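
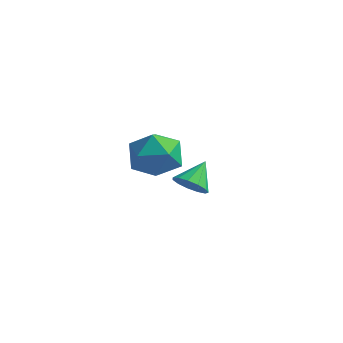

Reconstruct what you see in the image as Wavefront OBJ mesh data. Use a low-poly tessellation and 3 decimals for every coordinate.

v 0.025 1.512 -1.343
v 0.704 1.689 -1.578
v 0.035 2.508 -0.557
v 0.437 1.89 -1.828
v 0.039 1.97 -1.924
v -0.363 1.905 -1.836
v -0.642 1.715 -1.592
v -0.71 1.46 -1.269
v -0.544 1.222 -0.969
v -0.198 1.076 -0.788
v 0.219 1.068 -0.784
v 0.574 1.201 -0.957
v 0.755 1.433 -1.253
v 1.778 -1.78 3.245
v 2.136 -2.182 2.329
v 0.324 -2.678 3.071
v 0.682 -3.08 2.155
v 1.134 -3.364 3.073
v 2.033 -2.809 3.181
v 0.427 -2.051 2.219
v 1.326 -1.496 2.327
v 1.301 -2.35 1.696
v 1.738 -3.161 2.223
v 0.722 -1.699 3.177
v 1.159 -2.51 3.704
f 2 1 4
f 2 4 3
f 4 1 5
f 4 5 3
f 5 1 6
f 5 6 3
f 6 1 7
f 6 7 3
f 7 1 8
f 7 8 3
f 8 1 9
f 8 9 3
f 9 1 10
f 9 10 3
f 10 1 11
f 10 11 3
f 11 1 12
f 11 12 3
f 12 1 13
f 12 13 3
f 13 1 2
f 13 2 3
f 14 25 19
f 14 19 15
f 14 15 21
f 14 21 24
f 14 24 25
f 15 19 23
f 19 25 18
f 25 24 16
f 24 21 20
f 21 15 22
f 17 23 18
f 17 18 16
f 17 16 20
f 17 20 22
f 17 22 23
f 18 23 19
f 16 18 25
f 20 16 24
f 22 20 21
f 23 22 15



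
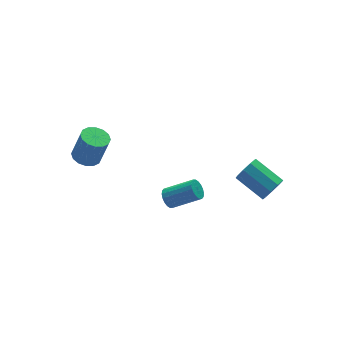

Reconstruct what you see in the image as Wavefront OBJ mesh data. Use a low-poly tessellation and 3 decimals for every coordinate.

v -1.7 -0.804 -1.109
v -1.297 -0.643 -1.493
v -0.117 -1.454 -0.595
v -0.52 -1.616 -0.211
v -1.294 -0.449 -1.322
v -0.114 -1.261 -0.424
v -1.371 -0.326 -1.109
v -0.191 -1.138 -0.211
v -1.514 -0.298 -0.895
v -0.334 -1.11 0.002
v -1.693 -0.37 -0.724
v -0.514 -1.181 0.173
v -1.874 -0.528 -0.63
v -0.694 -1.339 0.268
v -2.021 -0.74 -0.63
v -0.841 -1.552 0.268
v -2.103 -0.966 -0.725
v -0.923 -1.777 0.173
v -2.106 -1.159 -0.896
v -0.926 -1.971 0.002
v -2.029 -1.282 -1.109
v -0.849 -2.094 -0.211
v -1.886 -1.31 -1.322
v -0.706 -2.122 -0.425
v -1.706 -1.239 -1.493
v -0.527 -2.05 -0.596
v -1.526 -1.081 -1.588
v -0.346 -1.892 -0.69
v -1.379 -0.868 -1.588
v -0.199 -1.68 -0.69
v -3.794 3.761 -0.707
v -3.142 4.171 -0.833
v -2.695 3.949 0.761
v -3.346 3.539 0.887
v -3.417 4.444 -0.718
v -2.97 4.222 0.876
v -3.793 4.533 -0.6
v -3.345 4.312 0.994
v -4.168 4.416 -0.51
v -3.721 4.194 1.083
v -4.444 4.123 -0.474
v -3.996 3.902 1.12
v -4.545 3.733 -0.5
v -4.098 3.512 1.094
v -4.445 3.351 -0.581
v -3.998 3.129 1.013
v -4.17 3.078 -0.696
v -3.723 2.856 0.898
v -3.795 2.988 -0.814
v -3.347 2.767 0.78
v -3.419 3.106 -0.903
v -2.972 2.884 0.69
v -3.144 3.398 -0.94
v -2.696 3.177 0.654
v -3.042 3.788 -0.914
v -2.595 3.567 0.68
v 2.737 -3.32 -0.42
v 3.21 -3.396 0.157
v 2.577 -1.896 0.876
v 2.103 -1.82 0.3
v 3.432 -3.124 -0.217
v 2.798 -1.624 0.502
v 3.328 -2.943 -0.686
v 2.694 -1.443 0.034
v 2.948 -2.938 -1.03
v 2.314 -1.438 -0.311
v 2.469 -3.113 -1.089
v 1.835 -1.613 -0.369
v 2.115 -3.384 -0.834
v 1.482 -1.884 -0.115
v 2.053 -3.625 -0.386
v 1.419 -2.125 0.333
v 2.31 -3.724 0.047
v 1.676 -2.224 0.766
v 2.767 -3.633 0.261
v 2.134 -2.133 0.98
f 2 1 5
f 2 5 3
f 3 5 6
f 3 6 4
f 5 1 7
f 5 7 6
f 6 7 8
f 6 8 4
f 7 1 9
f 7 9 8
f 8 9 10
f 8 10 4
f 9 1 11
f 9 11 10
f 10 11 12
f 10 12 4
f 11 1 13
f 11 13 12
f 12 13 14
f 12 14 4
f 13 1 15
f 13 15 14
f 14 15 16
f 14 16 4
f 15 1 17
f 15 17 16
f 16 17 18
f 16 18 4
f 17 1 19
f 17 19 18
f 18 19 20
f 18 20 4
f 19 1 21
f 19 21 20
f 20 21 22
f 20 22 4
f 21 1 23
f 21 23 22
f 22 23 24
f 22 24 4
f 23 1 25
f 23 25 24
f 24 25 26
f 24 26 4
f 25 1 27
f 25 27 26
f 26 27 28
f 26 28 4
f 27 1 29
f 27 29 28
f 28 29 30
f 28 30 4
f 29 1 2
f 29 2 30
f 30 2 3
f 30 3 4
f 32 31 35
f 32 35 33
f 33 35 36
f 33 36 34
f 35 31 37
f 35 37 36
f 36 37 38
f 36 38 34
f 37 31 39
f 37 39 38
f 38 39 40
f 38 40 34
f 39 31 41
f 39 41 40
f 40 41 42
f 40 42 34
f 41 31 43
f 41 43 42
f 42 43 44
f 42 44 34
f 43 31 45
f 43 45 44
f 44 45 46
f 44 46 34
f 45 31 47
f 45 47 46
f 46 47 48
f 46 48 34
f 47 31 49
f 47 49 48
f 48 49 50
f 48 50 34
f 49 31 51
f 49 51 50
f 50 51 52
f 50 52 34
f 51 31 53
f 51 53 52
f 52 53 54
f 52 54 34
f 53 31 55
f 53 55 54
f 54 55 56
f 54 56 34
f 55 31 32
f 55 32 56
f 56 32 33
f 56 33 34
f 58 57 61
f 58 61 59
f 59 61 62
f 59 62 60
f 61 57 63
f 61 63 62
f 62 63 64
f 62 64 60
f 63 57 65
f 63 65 64
f 64 65 66
f 64 66 60
f 65 57 67
f 65 67 66
f 66 67 68
f 66 68 60
f 67 57 69
f 67 69 68
f 68 69 70
f 68 70 60
f 69 57 71
f 69 71 70
f 70 71 72
f 70 72 60
f 71 57 73
f 71 73 72
f 72 73 74
f 72 74 60
f 73 57 75
f 73 75 74
f 74 75 76
f 74 76 60
f 75 57 58
f 75 58 76
f 76 58 59
f 76 59 60



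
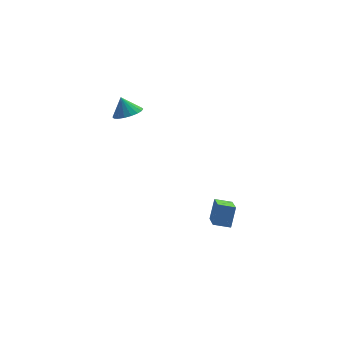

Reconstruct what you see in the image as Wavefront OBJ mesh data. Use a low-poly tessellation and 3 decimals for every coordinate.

v 0.987 -2.286 -3.905
v 1.35 -1.733 -2.844
v 1.206 -0.51 -4.905
v 1.569 0.042 -3.845
v 1.871 -2.502 -4.095
v 2.234 -1.95 -3.035
v 2.09 -0.727 -5.096
v 2.453 -0.174 -4.035
v -2.617 1.49 2.375
v -1.869 1.781 2.482
v -2.903 1.87 3.345
v -2.04 2.056 2.324
v -2.325 2.219 2.176
v -2.668 2.238 2.067
v -3.002 2.109 2.02
v -3.259 1.857 2.043
v -3.389 1.533 2.132
v -3.366 1.2 2.268
v -3.195 0.925 2.426
v -2.909 0.761 2.574
v -2.566 0.743 2.683
v -2.233 0.872 2.73
v -1.976 1.124 2.707
v -1.846 1.448 2.619
f 2 4 1
f 5 2 1
f 1 4 3
f 3 5 1
f 2 8 4
f 6 2 5
f 6 8 2
f 4 8 3
f 7 5 3
f 3 8 7
f 7 6 5
f 8 6 7
f 10 9 12
f 10 12 11
f 12 9 13
f 12 13 11
f 13 9 14
f 13 14 11
f 14 9 15
f 14 15 11
f 15 9 16
f 15 16 11
f 16 9 17
f 16 17 11
f 17 9 18
f 17 18 11
f 18 9 19
f 18 19 11
f 19 9 20
f 19 20 11
f 20 9 21
f 20 21 11
f 21 9 22
f 21 22 11
f 22 9 23
f 22 23 11
f 23 9 24
f 23 24 11
f 24 9 10
f 24 10 11



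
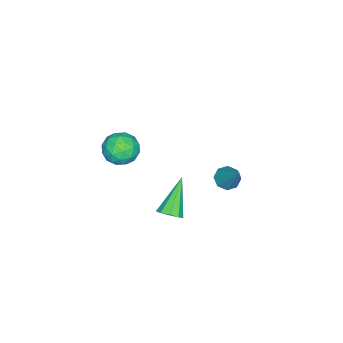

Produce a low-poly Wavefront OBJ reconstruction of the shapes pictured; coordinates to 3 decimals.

v 3.206 -3.428 1.464
v 3.694 -3.454 2.199
v 2.206 -4.226 2.101
v 2.694 -4.252 2.836
v 2.318 -3.494 2.582
v 2.936 -3.001 2.188
v 2.964 -4.679 2.112
v 3.582 -4.186 1.718
v 3.545 -4.227 2.6
v 3.145 -3.494 2.89
v 2.755 -4.186 1.41
v 2.355 -3.453 1.7
v 3.538 -3.371 1.776
v 2.362 -4.309 2.524
v 2.141 -3.864 2.375
v 2.428 -3.879 2.807
v 3.092 -3.105 1.769
v 3.379 -3.12 2.201
v 2.57 -3.143 2.426
v 2.521 -4.56 2.099
v 2.808 -4.575 2.531
v 3.472 -3.801 1.493
v 3.759 -3.816 1.925
v 3.33 -4.537 1.874
v 3.737 -3.84 2.443
v 3.149 -4.309 2.818
v 3.308 -4.56 2.392
v 3.671 -4.271 2.161
v 3.502 -3.41 2.614
v 2.914 -3.879 2.988
v 2.693 -3.433 2.839
v 3.057 -3.144 2.608
v 3.414 -3.864 2.849
v 2.986 -3.801 1.312
v 2.398 -4.27 1.686
v 2.843 -4.536 1.692
v 3.207 -4.247 1.461
v 2.751 -3.371 1.482
v 2.163 -3.84 1.857
v 2.229 -3.409 2.139
v 2.592 -3.12 1.908
v 2.486 -3.816 1.451
v -2.157 -1.187 -3.353
v -1.684 -0.976 -3.746
v -1.343 -0.213 -1.847
v -2.074 -0.667 -3.734
v -2.513 -0.662 -3.5
v -2.743 -0.965 -3.18
v -2.631 -1.398 -2.961
v -2.241 -1.707 -2.972
v -1.802 -1.711 -3.207
v -1.572 -1.408 -3.527
v 0.909 -2.565 -3.931
v 1.342 -2.788 -3.517
v -0.529 -2.675 -2.489
v 1.328 -2.351 -3.498
v 1.118 -2.014 -3.681
v 0.81 -1.935 -3.982
v 0.548 -2.15 -4.259
v 0.455 -2.56 -4.383
v 0.575 -2.972 -4.295
v 0.851 -3.193 -4.037
v 1.154 -3.121 -3.73
f 1 38 17
f 38 12 41
f 17 41 6
f 38 41 17
f 1 17 13
f 17 6 18
f 13 18 2
f 17 18 13
f 1 13 22
f 13 2 23
f 22 23 8
f 13 23 22
f 1 22 34
f 22 8 37
f 34 37 11
f 22 37 34
f 1 34 38
f 34 11 42
f 38 42 12
f 34 42 38
f 2 18 29
f 18 6 32
f 29 32 10
f 18 32 29
f 6 41 19
f 41 12 40
f 19 40 5
f 41 40 19
f 12 42 39
f 42 11 35
f 39 35 3
f 42 35 39
f 11 37 36
f 37 8 24
f 36 24 7
f 37 24 36
f 8 23 28
f 23 2 25
f 28 25 9
f 23 25 28
f 4 30 16
f 30 10 31
f 16 31 5
f 30 31 16
f 4 16 14
f 16 5 15
f 14 15 3
f 16 15 14
f 4 14 21
f 14 3 20
f 21 20 7
f 14 20 21
f 4 21 26
f 21 7 27
f 26 27 9
f 21 27 26
f 4 26 30
f 26 9 33
f 30 33 10
f 26 33 30
f 5 31 19
f 31 10 32
f 19 32 6
f 31 32 19
f 3 15 39
f 15 5 40
f 39 40 12
f 15 40 39
f 7 20 36
f 20 3 35
f 36 35 11
f 20 35 36
f 9 27 28
f 27 7 24
f 28 24 8
f 27 24 28
f 10 33 29
f 33 9 25
f 29 25 2
f 33 25 29
f 44 43 46
f 44 46 45
f 46 43 47
f 46 47 45
f 47 43 48
f 47 48 45
f 48 43 49
f 48 49 45
f 49 43 50
f 49 50 45
f 50 43 51
f 50 51 45
f 51 43 52
f 51 52 45
f 52 43 44
f 52 44 45
f 54 53 56
f 54 56 55
f 56 53 57
f 56 57 55
f 57 53 58
f 57 58 55
f 58 53 59
f 58 59 55
f 59 53 60
f 59 60 55
f 60 53 61
f 60 61 55
f 61 53 62
f 61 62 55
f 62 53 63
f 62 63 55
f 63 53 54
f 63 54 55



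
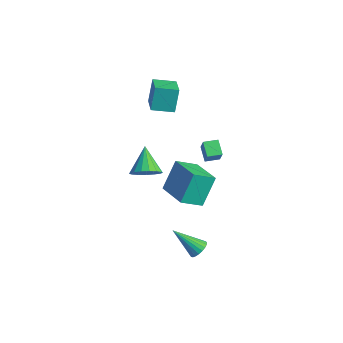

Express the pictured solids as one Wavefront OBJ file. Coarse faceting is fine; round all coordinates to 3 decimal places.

v -1.624 -2.735 -1.12
v -0.896 -2.122 -0.815
v -2.836 -1.905 0.1
v -1.1 -1.886 -1.178
v -1.424 -1.845 -1.528
v -1.794 -2.007 -1.784
v -2.125 -2.337 -1.889
v -2.342 -2.758 -1.817
v -2.394 -3.173 -1.586
v -2.27 -3.489 -1.248
v -1.998 -3.632 -0.881
v -1.64 -3.569 -0.569
v -1.279 -3.316 -0.383
v -0.997 -2.929 -0.366
v -0.859 -2.499 -0.522
v 1.075 -0.451 0.716
v 0.212 -0.094 1.257
v 1.426 0.389 0.72
v 0.562 0.746 1.261
v 1.578 -0.666 1.659
v 0.714 -0.309 2.2
v 1.928 0.174 1.663
v 1.065 0.531 2.204
v 2.702 -4.709 1.855
v 2.465 -3.625 3.554
v 3.063 -3.451 1.102
v 2.825 -2.366 2.802
v 4.775 -5.014 2.338
v 4.537 -3.929 4.038
v 5.135 -3.755 1.586
v 4.898 -2.671 3.285
v -2.912 -1.398 3.2
v -3.209 -0.851 4.76
v -4.314 -0.556 2.637
v -4.612 -0.009 4.197
v -2.108 -0.231 2.943
v -2.406 0.316 4.503
v -3.511 0.611 2.38
v -3.808 1.158 3.94
v 4.311 -3.353 -3.414
v 4.72 -3.883 -3.404
v 3.069 -4.287 -2.046
v 4.826 -3.725 -3.201
v 4.842 -3.502 -3.034
v 4.766 -3.254 -2.933
v 4.612 -3.022 -2.915
v 4.406 -2.848 -2.983
v 4.183 -2.761 -3.126
v 3.982 -2.777 -3.318
v 3.838 -2.891 -3.528
v 3.776 -3.086 -3.717
v 3.806 -3.327 -3.854
v 3.924 -3.572 -3.915
v 4.108 -3.779 -3.889
v 4.328 -3.913 -3.781
v 4.544 -3.949 -3.61
f 2 1 4
f 2 4 3
f 4 1 5
f 4 5 3
f 5 1 6
f 5 6 3
f 6 1 7
f 6 7 3
f 7 1 8
f 7 8 3
f 8 1 9
f 8 9 3
f 9 1 10
f 9 10 3
f 10 1 11
f 10 11 3
f 11 1 12
f 11 12 3
f 12 1 13
f 12 13 3
f 13 1 14
f 13 14 3
f 14 1 15
f 14 15 3
f 15 1 2
f 15 2 3
f 17 19 16
f 20 17 16
f 16 19 18
f 18 20 16
f 17 23 19
f 21 17 20
f 21 23 17
f 19 23 18
f 22 20 18
f 18 23 22
f 22 21 20
f 23 21 22
f 25 27 24
f 28 25 24
f 24 27 26
f 26 28 24
f 25 31 27
f 29 25 28
f 29 31 25
f 27 31 26
f 30 28 26
f 26 31 30
f 30 29 28
f 31 29 30
f 33 35 32
f 36 33 32
f 32 35 34
f 34 36 32
f 33 39 35
f 37 33 36
f 37 39 33
f 35 39 34
f 38 36 34
f 34 39 38
f 38 37 36
f 39 37 38
f 41 40 43
f 41 43 42
f 43 40 44
f 43 44 42
f 44 40 45
f 44 45 42
f 45 40 46
f 45 46 42
f 46 40 47
f 46 47 42
f 47 40 48
f 47 48 42
f 48 40 49
f 48 49 42
f 49 40 50
f 49 50 42
f 50 40 51
f 50 51 42
f 51 40 52
f 51 52 42
f 52 40 53
f 52 53 42
f 53 40 54
f 53 54 42
f 54 40 55
f 54 55 42
f 55 40 56
f 55 56 42
f 56 40 41
f 56 41 42



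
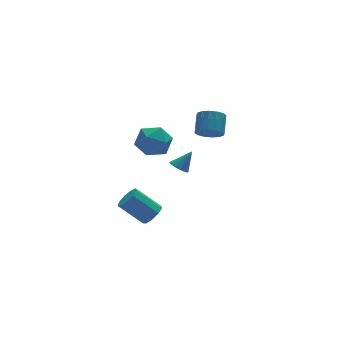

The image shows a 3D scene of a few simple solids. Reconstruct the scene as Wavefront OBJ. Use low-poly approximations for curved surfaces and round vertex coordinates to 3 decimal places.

v -3.238 -3.066 -1.529
v -2.655 -2.814 -1.149
v -3.76 -2.042 0.03
v -4.342 -2.294 -0.351
v -2.793 -2.475 -1.499
v -3.897 -1.703 -0.321
v -3.139 -2.414 -1.864
v -4.243 -1.641 -0.686
v -3.531 -2.657 -2.072
v -4.635 -1.885 -0.894
v -3.786 -3.092 -2.026
v -4.89 -2.32 -0.848
v -3.784 -3.515 -1.747
v -4.889 -2.743 -0.569
v -3.527 -3.728 -1.367
v -4.632 -2.955 -0.189
v -3.135 -3.631 -1.062
v -4.239 -2.859 0.116
v -2.79 -3.27 -0.976
v -3.895 -2.498 0.202
v -0.762 4.656 -1.009
v 0.197 4.569 -0.331
v -1.017 2.771 -0.889
v -0.058 2.684 -0.211
v -1.027 3.21 0.203
v -0.87 4.375 0.129
v 0.05 2.965 -1.349
v 0.207 4.13 -1.423
v 0.698 3.524 -0.541
v 0.033 3.676 0.419
v -0.853 3.664 -1.639
v -1.518 3.816 -0.679
v 2.935 3.509 -0.709
v 3.716 3.327 -0.991
v 4.246 4.269 -0.133
v 3.465 4.451 0.149
v 3.572 3.648 -1.255
v 4.101 4.59 -0.396
v 3.257 3.932 -1.372
v 3.787 4.874 -0.514
v 2.856 4.103 -1.312
v 3.385 5.045 -0.454
v 2.476 4.114 -1.09
v 3.006 5.056 -0.232
v 2.219 3.964 -0.767
v 2.749 4.906 0.092
v 2.154 3.691 -0.427
v 2.684 4.633 0.431
v 2.299 3.37 -0.164
v 2.828 4.312 0.695
v 2.613 3.086 -0.046
v 3.143 4.028 0.812
v 3.015 2.915 -0.106
v 3.544 3.857 0.752
v 3.394 2.904 -0.328
v 3.924 3.846 0.53
v 3.651 3.054 -0.652
v 4.181 3.996 0.207
v 0.562 2.358 -2.206
v 1.008 2.067 -2.543
v 1.398 2.442 -1.174
v 1.05 2.385 -2.603
v 0.961 2.695 -2.557
v 0.766 2.915 -2.417
v 0.516 2.986 -2.22
v 0.278 2.888 -2.019
v 0.116 2.648 -1.868
v 0.074 2.331 -1.808
v 0.163 2.02 -1.854
v 0.358 1.8 -1.994
v 0.608 1.729 -2.191
v 0.846 1.827 -2.392
f 2 1 5
f 2 5 3
f 3 5 6
f 3 6 4
f 5 1 7
f 5 7 6
f 6 7 8
f 6 8 4
f 7 1 9
f 7 9 8
f 8 9 10
f 8 10 4
f 9 1 11
f 9 11 10
f 10 11 12
f 10 12 4
f 11 1 13
f 11 13 12
f 12 13 14
f 12 14 4
f 13 1 15
f 13 15 14
f 14 15 16
f 14 16 4
f 15 1 17
f 15 17 16
f 16 17 18
f 16 18 4
f 17 1 19
f 17 19 18
f 18 19 20
f 18 20 4
f 19 1 2
f 19 2 20
f 20 2 3
f 20 3 4
f 21 32 26
f 21 26 22
f 21 22 28
f 21 28 31
f 21 31 32
f 22 26 30
f 26 32 25
f 32 31 23
f 31 28 27
f 28 22 29
f 24 30 25
f 24 25 23
f 24 23 27
f 24 27 29
f 24 29 30
f 25 30 26
f 23 25 32
f 27 23 31
f 29 27 28
f 30 29 22
f 34 33 37
f 34 37 35
f 35 37 38
f 35 38 36
f 37 33 39
f 37 39 38
f 38 39 40
f 38 40 36
f 39 33 41
f 39 41 40
f 40 41 42
f 40 42 36
f 41 33 43
f 41 43 42
f 42 43 44
f 42 44 36
f 43 33 45
f 43 45 44
f 44 45 46
f 44 46 36
f 45 33 47
f 45 47 46
f 46 47 48
f 46 48 36
f 47 33 49
f 47 49 48
f 48 49 50
f 48 50 36
f 49 33 51
f 49 51 50
f 50 51 52
f 50 52 36
f 51 33 53
f 51 53 52
f 52 53 54
f 52 54 36
f 53 33 55
f 53 55 54
f 54 55 56
f 54 56 36
f 55 33 57
f 55 57 56
f 56 57 58
f 56 58 36
f 57 33 34
f 57 34 58
f 58 34 35
f 58 35 36
f 60 59 62
f 60 62 61
f 62 59 63
f 62 63 61
f 63 59 64
f 63 64 61
f 64 59 65
f 64 65 61
f 65 59 66
f 65 66 61
f 66 59 67
f 66 67 61
f 67 59 68
f 67 68 61
f 68 59 69
f 68 69 61
f 69 59 70
f 69 70 61
f 70 59 71
f 70 71 61
f 71 59 72
f 71 72 61
f 72 59 60
f 72 60 61



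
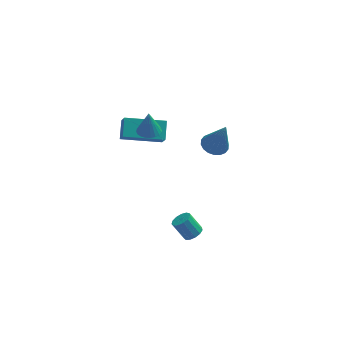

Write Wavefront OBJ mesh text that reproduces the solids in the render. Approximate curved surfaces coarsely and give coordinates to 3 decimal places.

v 3.386 2.655 0.438
v 3.767 3.264 0.48
v 3.874 2.225 2.222
v 3.476 3.355 0.581
v 3.168 3.306 0.654
v 2.903 3.129 0.684
v 2.733 2.858 0.665
v 2.693 2.546 0.601
v 2.79 2.257 0.505
v 3.004 2.046 0.395
v 3.295 1.955 0.294
v 3.603 2.004 0.221
v 3.868 2.181 0.191
v 4.038 2.452 0.21
v 4.078 2.764 0.274
v 3.981 3.054 0.37
v 2.141 -0.034 -4.016
v 2.585 -0.091 -3.715
v 2.004 0.196 -2.802
v 1.559 0.254 -3.104
v 2.582 0.198 -3.808
v 2 0.486 -2.896
v 2.439 0.414 -3.968
v 1.857 0.702 -3.055
v 2.201 0.488 -4.143
v 1.619 0.775 -3.23
v 1.944 0.396 -4.277
v 1.362 0.684 -3.365
v 1.75 0.168 -4.329
v 1.168 0.455 -3.416
v 1.679 -0.125 -4.282
v 1.098 0.163 -3.369
v 1.756 -0.388 -4.15
v 1.174 -0.1 -3.237
v 1.954 -0.539 -3.976
v 1.373 -0.251 -3.063
v 2.212 -0.53 -3.815
v 1.631 -0.242 -2.902
v 2.447 -0.363 -3.717
v 1.866 -0.075 -2.805
v -1.111 2.376 1.649
v -0.981 3.245 2.311
v -1.237 2.988 0.869
v -1.108 3.857 1.531
v 0.948 2.343 1.289
v 1.077 3.212 1.951
v 0.821 2.955 0.509
v 0.951 3.824 1.171
v 0.146 1.809 2.562
v 0.573 2.258 2.53
v 0.134 1.911 3.818
v 0.368 2.386 2.518
v 0.13 2.427 2.512
v -0.106 2.374 2.514
v -0.304 2.235 2.524
v -0.433 2.031 2.539
v -0.474 1.793 2.558
v -0.421 1.558 2.577
v -0.281 1.361 2.594
v -0.077 1.232 2.607
v 0.162 1.192 2.612
v 0.398 1.245 2.61
v 0.595 1.384 2.6
v 0.724 1.588 2.585
v 0.766 1.826 2.566
v 0.712 2.061 2.547
f 2 1 4
f 2 4 3
f 4 1 5
f 4 5 3
f 5 1 6
f 5 6 3
f 6 1 7
f 6 7 3
f 7 1 8
f 7 8 3
f 8 1 9
f 8 9 3
f 9 1 10
f 9 10 3
f 10 1 11
f 10 11 3
f 11 1 12
f 11 12 3
f 12 1 13
f 12 13 3
f 13 1 14
f 13 14 3
f 14 1 15
f 14 15 3
f 15 1 16
f 15 16 3
f 16 1 2
f 16 2 3
f 18 17 21
f 18 21 19
f 19 21 22
f 19 22 20
f 21 17 23
f 21 23 22
f 22 23 24
f 22 24 20
f 23 17 25
f 23 25 24
f 24 25 26
f 24 26 20
f 25 17 27
f 25 27 26
f 26 27 28
f 26 28 20
f 27 17 29
f 27 29 28
f 28 29 30
f 28 30 20
f 29 17 31
f 29 31 30
f 30 31 32
f 30 32 20
f 31 17 33
f 31 33 32
f 32 33 34
f 32 34 20
f 33 17 35
f 33 35 34
f 34 35 36
f 34 36 20
f 35 17 37
f 35 37 36
f 36 37 38
f 36 38 20
f 37 17 39
f 37 39 38
f 38 39 40
f 38 40 20
f 39 17 18
f 39 18 40
f 40 18 19
f 40 19 20
f 42 44 41
f 45 42 41
f 41 44 43
f 43 45 41
f 42 48 44
f 46 42 45
f 46 48 42
f 44 48 43
f 47 45 43
f 43 48 47
f 47 46 45
f 48 46 47
f 50 49 52
f 50 52 51
f 52 49 53
f 52 53 51
f 53 49 54
f 53 54 51
f 54 49 55
f 54 55 51
f 55 49 56
f 55 56 51
f 56 49 57
f 56 57 51
f 57 49 58
f 57 58 51
f 58 49 59
f 58 59 51
f 59 49 60
f 59 60 51
f 60 49 61
f 60 61 51
f 61 49 62
f 61 62 51
f 62 49 63
f 62 63 51
f 63 49 64
f 63 64 51
f 64 49 65
f 64 65 51
f 65 49 66
f 65 66 51
f 66 49 50
f 66 50 51



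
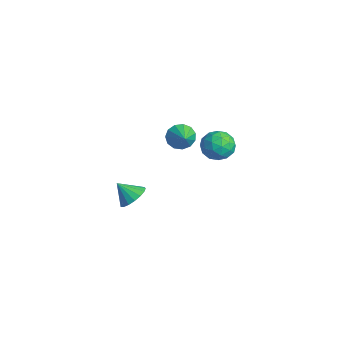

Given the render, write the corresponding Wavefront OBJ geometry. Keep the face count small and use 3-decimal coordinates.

v 3.883 -3.527 0.595
v 4.491 -3.399 1.083
v 3.357 -4.113 1.405
v 4.261 -3.105 1.146
v 3.945 -2.908 1.083
v 3.614 -2.853 0.908
v 3.345 -2.952 0.662
v 3.2 -3.183 0.4
v 3.211 -3.492 0.183
v 3.376 -3.809 0.06
v 3.657 -4.062 0.06
v 3.99 -4.192 0.183
v 4.299 -4.169 0.4
v 4.513 -4 0.662
v 4.582 -3.722 0.908
v -1.895 1.495 -0.535
v -1.488 1.854 -1.109
v -0.785 1.245 0.095
v -1.587 2.168 -0.81
v -1.783 2.269 -0.424
v -2.015 2.124 -0.072
v -2.209 1.779 0.132
v -2.303 1.344 0.125
v -2.267 0.957 -0.092
v -2.113 0.741 -0.449
v -1.89 0.764 -0.834
v -1.668 1.019 -1.123
v -1.518 1.425 -1.226
v -1.551 3.67 -1.245
v -0.639 3.969 -1.124
v -1.121 2.211 -0.876
v -0.209 2.51 -0.755
v -0.896 2.786 -0.132
v -1.161 3.688 -0.36
v -0.599 2.492 -1.64
v -0.864 3.394 -1.868
v -0.05 3.241 -1.368
v -0.234 3.423 -0.436
v -1.526 2.757 -1.564
v -1.71 2.939 -0.632
v -1.132 3.948 -1.217
v -0.628 2.232 -0.783
v -1.031 2.395 -0.417
v -0.495 2.57 -0.345
v -1.44 3.782 -0.768
v -0.904 3.958 -0.697
v -1.055 3.263 -0.113
v -0.856 2.222 -1.303
v -0.32 2.398 -1.232
v -1.265 3.61 -1.655
v -0.729 3.785 -1.583
v -0.705 2.917 -1.887
v -0.251 3.696 -1.289
v 0.002 2.838 -1.072
v -0.227 2.827 -1.592
v -0.383 3.358 -1.726
v -0.359 3.802 -0.741
v -0.106 2.945 -0.524
v -0.51 3.107 -0.158
v -0.666 3.637 -0.292
v -0.013 3.375 -0.884
v -1.654 3.235 -1.476
v -1.401 2.378 -1.259
v -1.094 2.543 -1.708
v -1.25 3.073 -1.842
v -1.762 3.342 -0.928
v -1.509 2.484 -0.711
v -1.377 2.822 -0.274
v -1.533 3.353 -0.408
v -1.747 2.805 -1.116
f 2 1 4
f 2 4 3
f 4 1 5
f 4 5 3
f 5 1 6
f 5 6 3
f 6 1 7
f 6 7 3
f 7 1 8
f 7 8 3
f 8 1 9
f 8 9 3
f 9 1 10
f 9 10 3
f 10 1 11
f 10 11 3
f 11 1 12
f 11 12 3
f 12 1 13
f 12 13 3
f 13 1 14
f 13 14 3
f 14 1 15
f 14 15 3
f 15 1 2
f 15 2 3
f 17 16 19
f 17 19 18
f 19 16 20
f 19 20 18
f 20 16 21
f 20 21 18
f 21 16 22
f 21 22 18
f 22 16 23
f 22 23 18
f 23 16 24
f 23 24 18
f 24 16 25
f 24 25 18
f 25 16 26
f 25 26 18
f 26 16 27
f 26 27 18
f 27 16 28
f 27 28 18
f 28 16 17
f 28 17 18
f 29 66 45
f 66 40 69
f 45 69 34
f 66 69 45
f 29 45 41
f 45 34 46
f 41 46 30
f 45 46 41
f 29 41 50
f 41 30 51
f 50 51 36
f 41 51 50
f 29 50 62
f 50 36 65
f 62 65 39
f 50 65 62
f 29 62 66
f 62 39 70
f 66 70 40
f 62 70 66
f 30 46 57
f 46 34 60
f 57 60 38
f 46 60 57
f 34 69 47
f 69 40 68
f 47 68 33
f 69 68 47
f 40 70 67
f 70 39 63
f 67 63 31
f 70 63 67
f 39 65 64
f 65 36 52
f 64 52 35
f 65 52 64
f 36 51 56
f 51 30 53
f 56 53 37
f 51 53 56
f 32 58 44
f 58 38 59
f 44 59 33
f 58 59 44
f 32 44 42
f 44 33 43
f 42 43 31
f 44 43 42
f 32 42 49
f 42 31 48
f 49 48 35
f 42 48 49
f 32 49 54
f 49 35 55
f 54 55 37
f 49 55 54
f 32 54 58
f 54 37 61
f 58 61 38
f 54 61 58
f 33 59 47
f 59 38 60
f 47 60 34
f 59 60 47
f 31 43 67
f 43 33 68
f 67 68 40
f 43 68 67
f 35 48 64
f 48 31 63
f 64 63 39
f 48 63 64
f 37 55 56
f 55 35 52
f 56 52 36
f 55 52 56
f 38 61 57
f 61 37 53
f 57 53 30
f 61 53 57



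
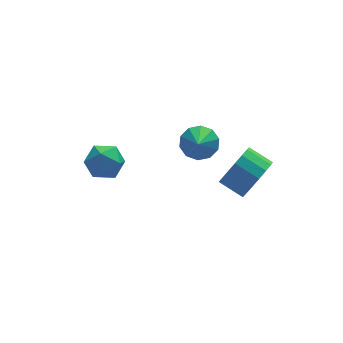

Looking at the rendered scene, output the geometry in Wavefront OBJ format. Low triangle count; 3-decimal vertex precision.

v 3.511 -3.188 0.462
v 4.278 -2.885 1.112
v 3.536 -2.068 1.607
v 2.769 -2.372 0.958
v 4.337 -2.588 0.71
v 3.594 -1.771 1.205
v 4.206 -2.429 0.252
v 3.463 -1.613 0.747
v 3.916 -2.444 -0.158
v 3.173 -1.628 0.337
v 3.533 -2.63 -0.426
v 2.79 -1.813 0.069
v 3.146 -2.943 -0.491
v 2.403 -2.126 0.004
v 2.842 -3.313 -0.337
v 2.099 -2.496 0.158
v 2.691 -3.654 0
v 1.949 -2.837 0.495
v 2.729 -3.888 0.443
v 1.986 -3.071 0.938
v 2.946 -3.962 0.891
v 2.203 -3.146 1.386
v 3.292 -3.859 1.24
v 2.549 -3.042 1.735
v 3.688 -3.602 1.411
v 2.946 -2.785 1.906
v 4.044 -3.251 1.365
v 3.302 -2.434 1.86
v 2.805 1.917 -1.534
v 3.655 1.73 -1.348
v 2.395 0.963 -0.626
v 3.489 2.127 -1.005
v 3.062 2.444 -0.865
v 2.537 2.56 -0.98
v 2.114 2.43 -1.307
v 1.955 2.105 -1.721
v 2.121 1.707 -2.063
v 2.548 1.39 -2.204
v 3.073 1.274 -2.089
v 3.496 1.404 -1.762
v -2.257 1.679 -0.909
v -1.337 1.789 -0.633
v -2.223 0.191 -0.427
v -1.303 0.301 -0.151
v -2.009 0.754 0.329
v -2.03 1.675 0.031
v -1.53 0.305 -1.091
v -1.551 1.226 -1.389
v -0.887 0.94 -0.746
v -1.183 1.218 0.132
v -2.377 0.762 -1.192
v -2.673 1.04 -0.314
f 2 1 5
f 2 5 3
f 3 5 6
f 3 6 4
f 5 1 7
f 5 7 6
f 6 7 8
f 6 8 4
f 7 1 9
f 7 9 8
f 8 9 10
f 8 10 4
f 9 1 11
f 9 11 10
f 10 11 12
f 10 12 4
f 11 1 13
f 11 13 12
f 12 13 14
f 12 14 4
f 13 1 15
f 13 15 14
f 14 15 16
f 14 16 4
f 15 1 17
f 15 17 16
f 16 17 18
f 16 18 4
f 17 1 19
f 17 19 18
f 18 19 20
f 18 20 4
f 19 1 21
f 19 21 20
f 20 21 22
f 20 22 4
f 21 1 23
f 21 23 22
f 22 23 24
f 22 24 4
f 23 1 25
f 23 25 24
f 24 25 26
f 24 26 4
f 25 1 27
f 25 27 26
f 26 27 28
f 26 28 4
f 27 1 2
f 27 2 28
f 28 2 3
f 28 3 4
f 30 29 32
f 30 32 31
f 32 29 33
f 32 33 31
f 33 29 34
f 33 34 31
f 34 29 35
f 34 35 31
f 35 29 36
f 35 36 31
f 36 29 37
f 36 37 31
f 37 29 38
f 37 38 31
f 38 29 39
f 38 39 31
f 39 29 40
f 39 40 31
f 40 29 30
f 40 30 31
f 41 52 46
f 41 46 42
f 41 42 48
f 41 48 51
f 41 51 52
f 42 46 50
f 46 52 45
f 52 51 43
f 51 48 47
f 48 42 49
f 44 50 45
f 44 45 43
f 44 43 47
f 44 47 49
f 44 49 50
f 45 50 46
f 43 45 52
f 47 43 51
f 49 47 48
f 50 49 42



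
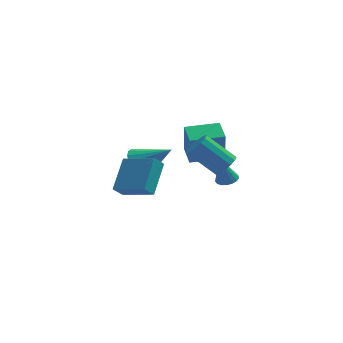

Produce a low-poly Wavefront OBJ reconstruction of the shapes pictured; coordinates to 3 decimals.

v 1.435 1.922 1.443
v 1.416 1.545 3.305
v 1.227 3.19 1.698
v 1.209 2.813 3.56
v 3.271 2.207 1.52
v 3.253 1.83 3.382
v 3.064 3.475 1.775
v 3.045 3.098 3.637
v 3.049 -1.119 3.121
v 3.544 -0.686 3.504
v 2.105 -0.189 4.801
v 1.611 -0.621 4.419
v 3.385 -0.446 3.235
v 1.946 0.051 4.533
v 3.136 -0.387 2.936
v 1.697 0.111 4.234
v 2.864 -0.523 2.687
v 1.425 -0.026 3.985
v 2.641 -0.819 2.554
v 1.203 -0.322 3.852
v 2.528 -1.196 2.573
v 1.09 -0.698 3.871
v 2.555 -1.551 2.739
v 1.116 -1.054 4.036
v 2.714 -1.791 3.007
v 1.275 -1.294 4.305
v 2.963 -1.851 3.306
v 1.524 -1.353 4.604
v 3.235 -1.714 3.555
v 1.796 -1.217 4.853
v 3.457 -1.418 3.688
v 2.019 -0.921 4.986
v 3.57 -1.042 3.669
v 2.132 -0.544 4.967
v 3.267 0.681 0.947
v 3.857 0.554 1.089
v 2.853 0.599 2.593
v 3.844 0.85 1.1
v 3.698 1.107 1.076
v 3.454 1.267 1.023
v 3.167 1.293 0.952
v 2.903 1.179 0.88
v 2.722 0.95 0.823
v 2.666 0.66 0.795
v 2.748 0.375 0.801
v 2.949 0.16 0.841
v 3.222 0.064 0.905
v 3.506 0.11 0.978
v 3.735 0.287 1.045
v -1.116 3.125 0.692
v -0.53 3.59 0.028
v 0.556 2.755 1.908
v -0.668 3.94 0.324
v -0.909 4.103 0.704
v -1.197 4.042 1.082
v -1.466 3.771 1.37
v -1.655 3.352 1.503
v -1.721 2.881 1.45
v -1.648 2.466 1.223
v -1.453 2.201 0.875
v -1.181 2.148 0.485
v -0.894 2.319 0.142
v -0.658 2.675 -0.075
v -0.526 3.133 -0.116
v -2.573 -3.231 3.002
v -1.099 -4.269 3.662
v -2.021 -1.704 4.168
v -0.546 -2.741 4.829
v -2.094 -2.939 2.391
v -0.619 -3.976 3.052
v -1.541 -1.411 3.558
v -0.067 -2.449 4.218
f 2 4 1
f 5 2 1
f 1 4 3
f 3 5 1
f 2 8 4
f 6 2 5
f 6 8 2
f 4 8 3
f 7 5 3
f 3 8 7
f 7 6 5
f 8 6 7
f 10 9 13
f 10 13 11
f 11 13 14
f 11 14 12
f 13 9 15
f 13 15 14
f 14 15 16
f 14 16 12
f 15 9 17
f 15 17 16
f 16 17 18
f 16 18 12
f 17 9 19
f 17 19 18
f 18 19 20
f 18 20 12
f 19 9 21
f 19 21 20
f 20 21 22
f 20 22 12
f 21 9 23
f 21 23 22
f 22 23 24
f 22 24 12
f 23 9 25
f 23 25 24
f 24 25 26
f 24 26 12
f 25 9 27
f 25 27 26
f 26 27 28
f 26 28 12
f 27 9 29
f 27 29 28
f 28 29 30
f 28 30 12
f 29 9 31
f 29 31 30
f 30 31 32
f 30 32 12
f 31 9 33
f 31 33 32
f 32 33 34
f 32 34 12
f 33 9 10
f 33 10 34
f 34 10 11
f 34 11 12
f 36 35 38
f 36 38 37
f 38 35 39
f 38 39 37
f 39 35 40
f 39 40 37
f 40 35 41
f 40 41 37
f 41 35 42
f 41 42 37
f 42 35 43
f 42 43 37
f 43 35 44
f 43 44 37
f 44 35 45
f 44 45 37
f 45 35 46
f 45 46 37
f 46 35 47
f 46 47 37
f 47 35 48
f 47 48 37
f 48 35 49
f 48 49 37
f 49 35 36
f 49 36 37
f 51 50 53
f 51 53 52
f 53 50 54
f 53 54 52
f 54 50 55
f 54 55 52
f 55 50 56
f 55 56 52
f 56 50 57
f 56 57 52
f 57 50 58
f 57 58 52
f 58 50 59
f 58 59 52
f 59 50 60
f 59 60 52
f 60 50 61
f 60 61 52
f 61 50 62
f 61 62 52
f 62 50 63
f 62 63 52
f 63 50 64
f 63 64 52
f 64 50 51
f 64 51 52
f 66 68 65
f 69 66 65
f 65 68 67
f 67 69 65
f 66 72 68
f 70 66 69
f 70 72 66
f 68 72 67
f 71 69 67
f 67 72 71
f 71 70 69
f 72 70 71



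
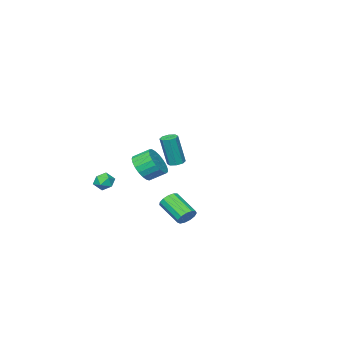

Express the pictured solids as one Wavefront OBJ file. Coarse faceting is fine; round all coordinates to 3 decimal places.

v -3.668 -3.375 -2.055
v -3.139 -3.337 -2.156
v -2.743 -3.547 -0.145
v -3.272 -3.585 -0.045
v -3.313 -2.969 -2.083
v -2.917 -3.179 -0.072
v -3.695 -2.839 -1.994
v -3.299 -3.049 0.017
v -4.062 -3.023 -1.941
v -3.665 -3.233 0.07
v -4.197 -3.413 -1.955
v -3.801 -3.623 0.056
v -4.023 -3.781 -2.028
v -3.627 -3.991 -0.017
v -3.641 -3.911 -2.117
v -3.245 -4.121 -0.106
v -3.275 -3.727 -2.17
v -2.878 -3.937 -0.159
v 3.008 1.278 0.317
v 3.722 1.874 0.349
v 3.125 2.558 0.915
v 2.412 1.962 0.883
v 3.54 1.983 0.025
v 2.943 2.667 0.591
v 3.266 1.97 -0.248
v 2.67 2.654 0.318
v 2.948 1.838 -0.423
v 2.351 2.522 0.143
v 2.64 1.608 -0.471
v 2.044 2.293 0.095
v 2.396 1.322 -0.382
v 1.799 2.006 0.184
v 2.258 1.028 -0.172
v 1.661 1.712 0.394
v 2.249 0.777 0.122
v 1.653 1.461 0.688
v 2.372 0.613 0.45
v 1.775 1.297 1.016
v 2.605 0.564 0.755
v 2.008 1.248 1.321
v 2.907 0.638 0.984
v 2.31 1.322 1.55
v 3.227 0.823 1.098
v 2.63 1.507 1.664
v 3.509 1.086 1.077
v 2.913 1.771 1.643
v 3.705 1.383 0.924
v 3.108 2.067 1.49
v 3.78 1.662 0.667
v 3.183 2.346 1.233
v 2.849 4.684 -2.3
v 3.337 4.494 -2.613
v 3.339 3.085 -1.754
v 2.851 3.276 -1.44
v 3.457 4.662 -2.338
v 3.459 3.253 -1.479
v 3.385 4.837 -2.051
v 3.387 3.428 -1.192
v 3.142 4.963 -1.843
v 3.144 3.554 -0.984
v 2.807 5.001 -1.78
v 2.808 3.592 -0.921
v 2.484 4.939 -1.882
v 2.486 3.53 -1.023
v 2.278 4.795 -2.116
v 2.28 3.387 -1.257
v 2.253 4.617 -2.409
v 2.255 3.208 -1.55
v 2.417 4.46 -2.667
v 2.419 3.051 -1.808
v 2.718 4.374 -2.808
v 2.72 2.965 -1.949
v 3.061 4.387 -2.788
v 3.063 2.978 -1.929
v 2.086 -2.275 -2.219
v 2.679 -2.527 -2.027
v 1.601 -3.213 -1.953
v 2.194 -3.465 -1.761
v 1.906 -2.973 -1.403
v 2.206 -2.394 -1.568
v 2.074 -3.346 -2.412
v 2.374 -2.767 -2.577
v 2.672 -3.189 -2.147
v 2.569 -2.959 -1.523
v 1.711 -2.781 -2.457
v 1.608 -2.551 -1.833
f 2 1 5
f 2 5 3
f 3 5 6
f 3 6 4
f 5 1 7
f 5 7 6
f 6 7 8
f 6 8 4
f 7 1 9
f 7 9 8
f 8 9 10
f 8 10 4
f 9 1 11
f 9 11 10
f 10 11 12
f 10 12 4
f 11 1 13
f 11 13 12
f 12 13 14
f 12 14 4
f 13 1 15
f 13 15 14
f 14 15 16
f 14 16 4
f 15 1 17
f 15 17 16
f 16 17 18
f 16 18 4
f 17 1 2
f 17 2 18
f 18 2 3
f 18 3 4
f 20 19 23
f 20 23 21
f 21 23 24
f 21 24 22
f 23 19 25
f 23 25 24
f 24 25 26
f 24 26 22
f 25 19 27
f 25 27 26
f 26 27 28
f 26 28 22
f 27 19 29
f 27 29 28
f 28 29 30
f 28 30 22
f 29 19 31
f 29 31 30
f 30 31 32
f 30 32 22
f 31 19 33
f 31 33 32
f 32 33 34
f 32 34 22
f 33 19 35
f 33 35 34
f 34 35 36
f 34 36 22
f 35 19 37
f 35 37 36
f 36 37 38
f 36 38 22
f 37 19 39
f 37 39 38
f 38 39 40
f 38 40 22
f 39 19 41
f 39 41 40
f 40 41 42
f 40 42 22
f 41 19 43
f 41 43 42
f 42 43 44
f 42 44 22
f 43 19 45
f 43 45 44
f 44 45 46
f 44 46 22
f 45 19 47
f 45 47 46
f 46 47 48
f 46 48 22
f 47 19 49
f 47 49 48
f 48 49 50
f 48 50 22
f 49 19 20
f 49 20 50
f 50 20 21
f 50 21 22
f 52 51 55
f 52 55 53
f 53 55 56
f 53 56 54
f 55 51 57
f 55 57 56
f 56 57 58
f 56 58 54
f 57 51 59
f 57 59 58
f 58 59 60
f 58 60 54
f 59 51 61
f 59 61 60
f 60 61 62
f 60 62 54
f 61 51 63
f 61 63 62
f 62 63 64
f 62 64 54
f 63 51 65
f 63 65 64
f 64 65 66
f 64 66 54
f 65 51 67
f 65 67 66
f 66 67 68
f 66 68 54
f 67 51 69
f 67 69 68
f 68 69 70
f 68 70 54
f 69 51 71
f 69 71 70
f 70 71 72
f 70 72 54
f 71 51 73
f 71 73 72
f 72 73 74
f 72 74 54
f 73 51 52
f 73 52 74
f 74 52 53
f 74 53 54
f 75 86 80
f 75 80 76
f 75 76 82
f 75 82 85
f 75 85 86
f 76 80 84
f 80 86 79
f 86 85 77
f 85 82 81
f 82 76 83
f 78 84 79
f 78 79 77
f 78 77 81
f 78 81 83
f 78 83 84
f 79 84 80
f 77 79 86
f 81 77 85
f 83 81 82
f 84 83 76



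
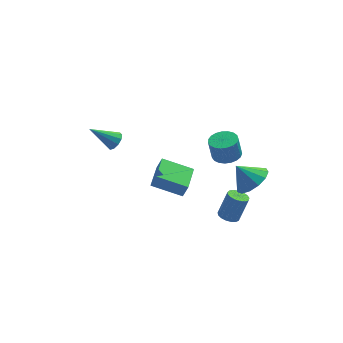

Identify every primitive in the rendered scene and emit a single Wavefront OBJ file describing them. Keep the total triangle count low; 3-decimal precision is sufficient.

v -2.485 1.936 1.401
v -2.155 1.626 1.824
v -3.855 2.004 2.519
v -2.093 2.001 1.877
v -2.181 2.351 1.748
v -2.385 2.542 1.486
v -2.628 2.503 1.192
v -2.815 2.247 0.977
v -2.877 1.872 0.924
v -2.789 1.522 1.053
v -2.585 1.33 1.315
v -2.343 1.37 1.609
v 4.364 -2.845 1.721
v 5.185 -2.85 2.406
v 3.516 -2.495 2.739
v 5.151 -2.289 2.186
v 4.867 -1.906 1.818
v 4.423 -1.82 1.419
v 3.96 -2.06 1.116
v 3.625 -2.548 1.005
v 3.525 -3.131 1.121
v 3.691 -3.623 1.428
v 4.07 -3.868 1.828
v 4.543 -3.788 2.193
v 4.958 -3.408 2.409
v 3.069 -3.3 -0.773
v 3.641 -3.36 -0.976
v 4.183 -3.08 0.47
v 3.611 -3.02 0.673
v 3.584 -3.076 -1.01
v 4.127 -2.796 0.437
v 3.41 -2.843 -0.99
v 3.952 -2.563 0.457
v 3.157 -2.714 -0.92
v 3.699 -2.435 0.527
v 2.884 -2.72 -0.816
v 3.426 -2.44 0.63
v 2.653 -2.859 -0.703
v 3.196 -2.579 0.744
v 2.518 -3.098 -0.606
v 3.06 -2.819 0.841
v 2.509 -3.384 -0.547
v 3.051 -3.105 0.9
v 2.628 -3.651 -0.54
v 3.17 -3.371 0.907
v 2.848 -3.837 -0.587
v 3.39 -3.557 0.86
v 3.118 -3.9 -0.676
v 3.661 -3.62 0.771
v 3.378 -3.826 -0.788
v 3.92 -3.546 0.659
v 3.566 -3.631 -0.896
v 4.109 -3.351 0.551
v -0.806 -0.714 -0.195
v -0.52 -0.795 0.633
v -0.317 0.935 -0.204
v -0.031 0.854 0.625
v 0.871 -1.214 -0.825
v 1.157 -1.295 0.004
v 1.36 0.435 -0.833
v 1.646 0.354 -0.005
v 3.872 3.461 -1.79
v 4.709 3.33 -1.645
v 4.486 3.369 -0.324
v 3.648 3.499 -0.47
v 4.691 3.687 -1.658
v 4.468 3.726 -0.338
v 4.531 4.004 -1.695
v 4.308 4.043 -0.374
v 4.257 4.228 -1.748
v 4.034 4.267 -0.427
v 3.917 4.319 -1.808
v 3.693 4.358 -0.487
v 3.568 4.262 -1.865
v 3.345 4.301 -0.545
v 3.272 4.066 -1.91
v 3.049 4.105 -0.589
v 3.08 3.765 -1.933
v 2.857 3.804 -0.613
v 3.025 3.412 -1.932
v 2.801 3.451 -0.611
v 3.116 3.067 -1.907
v 2.893 3.106 -0.586
v 3.338 2.79 -1.861
v 3.114 2.829 -0.54
v 3.652 2.629 -1.803
v 3.428 2.668 -0.482
v 4.004 2.612 -1.743
v 3.78 2.651 -0.422
v 4.333 2.742 -1.691
v 4.11 2.781 -0.37
v 4.583 2.995 -1.656
v 4.359 3.034 -0.336
f 2 1 4
f 2 4 3
f 4 1 5
f 4 5 3
f 5 1 6
f 5 6 3
f 6 1 7
f 6 7 3
f 7 1 8
f 7 8 3
f 8 1 9
f 8 9 3
f 9 1 10
f 9 10 3
f 10 1 11
f 10 11 3
f 11 1 12
f 11 12 3
f 12 1 2
f 12 2 3
f 14 13 16
f 14 16 15
f 16 13 17
f 16 17 15
f 17 13 18
f 17 18 15
f 18 13 19
f 18 19 15
f 19 13 20
f 19 20 15
f 20 13 21
f 20 21 15
f 21 13 22
f 21 22 15
f 22 13 23
f 22 23 15
f 23 13 24
f 23 24 15
f 24 13 25
f 24 25 15
f 25 13 14
f 25 14 15
f 27 26 30
f 27 30 28
f 28 30 31
f 28 31 29
f 30 26 32
f 30 32 31
f 31 32 33
f 31 33 29
f 32 26 34
f 32 34 33
f 33 34 35
f 33 35 29
f 34 26 36
f 34 36 35
f 35 36 37
f 35 37 29
f 36 26 38
f 36 38 37
f 37 38 39
f 37 39 29
f 38 26 40
f 38 40 39
f 39 40 41
f 39 41 29
f 40 26 42
f 40 42 41
f 41 42 43
f 41 43 29
f 42 26 44
f 42 44 43
f 43 44 45
f 43 45 29
f 44 26 46
f 44 46 45
f 45 46 47
f 45 47 29
f 46 26 48
f 46 48 47
f 47 48 49
f 47 49 29
f 48 26 50
f 48 50 49
f 49 50 51
f 49 51 29
f 50 26 52
f 50 52 51
f 51 52 53
f 51 53 29
f 52 26 27
f 52 27 53
f 53 27 28
f 53 28 29
f 55 57 54
f 58 55 54
f 54 57 56
f 56 58 54
f 55 61 57
f 59 55 58
f 59 61 55
f 57 61 56
f 60 58 56
f 56 61 60
f 60 59 58
f 61 59 60
f 63 62 66
f 63 66 64
f 64 66 67
f 64 67 65
f 66 62 68
f 66 68 67
f 67 68 69
f 67 69 65
f 68 62 70
f 68 70 69
f 69 70 71
f 69 71 65
f 70 62 72
f 70 72 71
f 71 72 73
f 71 73 65
f 72 62 74
f 72 74 73
f 73 74 75
f 73 75 65
f 74 62 76
f 74 76 75
f 75 76 77
f 75 77 65
f 76 62 78
f 76 78 77
f 77 78 79
f 77 79 65
f 78 62 80
f 78 80 79
f 79 80 81
f 79 81 65
f 80 62 82
f 80 82 81
f 81 82 83
f 81 83 65
f 82 62 84
f 82 84 83
f 83 84 85
f 83 85 65
f 84 62 86
f 84 86 85
f 85 86 87
f 85 87 65
f 86 62 88
f 86 88 87
f 87 88 89
f 87 89 65
f 88 62 90
f 88 90 89
f 89 90 91
f 89 91 65
f 90 62 92
f 90 92 91
f 91 92 93
f 91 93 65
f 92 62 63
f 92 63 93
f 93 63 64
f 93 64 65



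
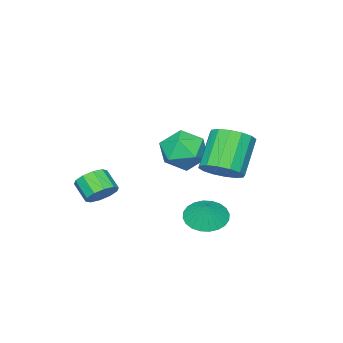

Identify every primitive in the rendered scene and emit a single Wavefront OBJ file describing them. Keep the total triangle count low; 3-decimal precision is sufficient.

v 1.727 2.82 -0.682
v 2.299 3.488 -1.198
v 2.153 3.2 0.282
v 1.969 3.701 -1.136
v 1.602 3.78 -1.004
v 1.253 3.713 -0.823
v 0.977 3.51 -0.621
v 0.815 3.202 -0.428
v 0.792 2.836 -0.274
v 0.911 2.467 -0.181
v 1.154 2.153 -0.165
v 1.484 1.94 -0.228
v 1.852 1.861 -0.359
v 2.2 1.928 -0.54
v 2.476 2.131 -0.742
v 2.638 2.439 -0.935
v 2.661 2.805 -1.09
v 2.542 3.173 -1.182
v -0.476 1.846 0.957
v 0.367 1.7 1.599
v -0.981 1.249 3.266
v -1.824 1.394 2.623
v 0.243 2.238 1.645
v -1.104 1.787 3.311
v -0.073 2.671 1.506
v -1.421 2.219 3.173
v -0.498 2.883 1.22
v -1.845 2.431 2.887
v -0.917 2.817 0.864
v -2.264 2.365 2.53
v -1.217 2.49 0.532
v -2.565 2.039 2.199
v -1.319 1.991 0.314
v -2.667 1.54 1.981
v -1.196 1.453 0.269
v -2.543 1.002 1.935
v -0.879 1.021 0.407
v -2.227 0.569 2.074
v -0.455 0.809 0.693
v -1.802 0.357 2.36
v -0.036 0.875 1.05
v -1.383 0.423 2.716
v 0.265 1.201 1.381
v -1.083 0.75 3.048
v 2.897 -2.248 -0.548
v 3.516 -2.679 -0.894
v 3.322 -3.564 -0.138
v 2.703 -3.132 0.208
v 3.713 -2.397 -0.514
v 3.519 -3.282 0.243
v 3.598 -2.058 -0.146
v 3.404 -2.942 0.61
v 3.216 -1.791 0.067
v 3.022 -2.676 0.824
v 2.711 -1.699 0.046
v 2.517 -2.583 0.803
v 2.278 -1.816 -0.202
v 2.084 -2.701 0.554
v 2.081 -2.098 -0.583
v 1.887 -2.983 0.174
v 2.196 -2.438 -0.95
v 2.002 -3.322 -0.194
v 2.578 -2.704 -1.164
v 2.384 -3.589 -0.407
v 3.083 -2.797 -1.143
v 2.889 -3.681 -0.386
v -1.048 -0.677 0.049
v -0.217 -1.068 0.914
v -2.583 -1.252 1.266
v -1.752 -1.643 2.131
v -1.883 -0.41 1.893
v -0.934 -0.055 1.141
v -1.866 -2.265 1.039
v -0.917 -1.91 0.287
v -0.722 -2.049 1.526
v -0.732 -0.903 2.053
v -2.068 -1.417 0.127
v -2.078 -0.271 0.654
f 2 1 4
f 2 4 3
f 4 1 5
f 4 5 3
f 5 1 6
f 5 6 3
f 6 1 7
f 6 7 3
f 7 1 8
f 7 8 3
f 8 1 9
f 8 9 3
f 9 1 10
f 9 10 3
f 10 1 11
f 10 11 3
f 11 1 12
f 11 12 3
f 12 1 13
f 12 13 3
f 13 1 14
f 13 14 3
f 14 1 15
f 14 15 3
f 15 1 16
f 15 16 3
f 16 1 17
f 16 17 3
f 17 1 18
f 17 18 3
f 18 1 2
f 18 2 3
f 20 19 23
f 20 23 21
f 21 23 24
f 21 24 22
f 23 19 25
f 23 25 24
f 24 25 26
f 24 26 22
f 25 19 27
f 25 27 26
f 26 27 28
f 26 28 22
f 27 19 29
f 27 29 28
f 28 29 30
f 28 30 22
f 29 19 31
f 29 31 30
f 30 31 32
f 30 32 22
f 31 19 33
f 31 33 32
f 32 33 34
f 32 34 22
f 33 19 35
f 33 35 34
f 34 35 36
f 34 36 22
f 35 19 37
f 35 37 36
f 36 37 38
f 36 38 22
f 37 19 39
f 37 39 38
f 38 39 40
f 38 40 22
f 39 19 41
f 39 41 40
f 40 41 42
f 40 42 22
f 41 19 43
f 41 43 42
f 42 43 44
f 42 44 22
f 43 19 20
f 43 20 44
f 44 20 21
f 44 21 22
f 46 45 49
f 46 49 47
f 47 49 50
f 47 50 48
f 49 45 51
f 49 51 50
f 50 51 52
f 50 52 48
f 51 45 53
f 51 53 52
f 52 53 54
f 52 54 48
f 53 45 55
f 53 55 54
f 54 55 56
f 54 56 48
f 55 45 57
f 55 57 56
f 56 57 58
f 56 58 48
f 57 45 59
f 57 59 58
f 58 59 60
f 58 60 48
f 59 45 61
f 59 61 60
f 60 61 62
f 60 62 48
f 61 45 63
f 61 63 62
f 62 63 64
f 62 64 48
f 63 45 65
f 63 65 64
f 64 65 66
f 64 66 48
f 65 45 46
f 65 46 66
f 66 46 47
f 66 47 48
f 67 78 72
f 67 72 68
f 67 68 74
f 67 74 77
f 67 77 78
f 68 72 76
f 72 78 71
f 78 77 69
f 77 74 73
f 74 68 75
f 70 76 71
f 70 71 69
f 70 69 73
f 70 73 75
f 70 75 76
f 71 76 72
f 69 71 78
f 73 69 77
f 75 73 74
f 76 75 68



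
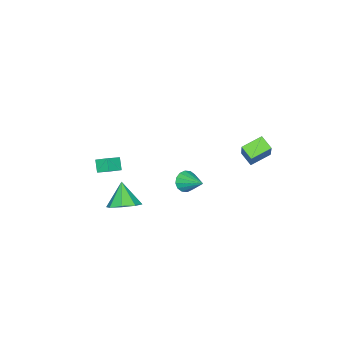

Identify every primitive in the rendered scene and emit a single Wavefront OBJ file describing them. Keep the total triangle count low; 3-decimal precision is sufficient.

v 3.807 -1.351 -3.547
v 4.346 -2.204 -3.699
v 3.093 -2.029 -2.273
v 4.71 -1.7 -3.227
v 4.545 -0.992 -2.942
v 3.948 -0.494 -3.012
v 3.268 -0.499 -3.396
v 2.904 -1.003 -3.868
v 3.068 -1.711 -4.152
v 3.666 -2.208 -4.082
v 2.116 -4.556 -2.23
v 2.033 -3.786 -1.791
v 1.147 -4.371 -2.738
v 1.063 -3.601 -2.299
v 2.537 -4.139 -2.881
v 2.453 -3.369 -2.442
v 1.567 -3.954 -3.389
v 1.484 -3.184 -2.95
v 1.062 0.959 -2.244
v 1.49 0.583 -1.788
v 1.458 2.341 -1.476
v 1.715 0.679 -2.077
v 1.764 0.85 -2.41
v 1.625 1.05 -2.699
v 1.335 1.226 -2.866
v 0.972 1.33 -2.866
v 0.633 1.335 -2.699
v 0.409 1.239 -2.411
v 0.359 1.068 -2.077
v 0.498 0.868 -1.789
v 0.788 0.692 -1.622
v 1.151 0.588 -1.622
v -1.888 2.727 -1.01
v -2.976 3.355 -0.544
v -1.643 3.515 -1.501
v -2.732 4.143 -1.035
v -0.748 3.437 0.695
v -1.837 4.065 1.161
v -0.504 4.225 0.204
v -1.592 4.853 0.67
f 2 1 4
f 2 4 3
f 4 1 5
f 4 5 3
f 5 1 6
f 5 6 3
f 6 1 7
f 6 7 3
f 7 1 8
f 7 8 3
f 8 1 9
f 8 9 3
f 9 1 10
f 9 10 3
f 10 1 2
f 10 2 3
f 12 14 11
f 15 12 11
f 11 14 13
f 13 15 11
f 12 18 14
f 16 12 15
f 16 18 12
f 14 18 13
f 17 15 13
f 13 18 17
f 17 16 15
f 18 16 17
f 20 19 22
f 20 22 21
f 22 19 23
f 22 23 21
f 23 19 24
f 23 24 21
f 24 19 25
f 24 25 21
f 25 19 26
f 25 26 21
f 26 19 27
f 26 27 21
f 27 19 28
f 27 28 21
f 28 19 29
f 28 29 21
f 29 19 30
f 29 30 21
f 30 19 31
f 30 31 21
f 31 19 32
f 31 32 21
f 32 19 20
f 32 20 21
f 34 36 33
f 37 34 33
f 33 36 35
f 35 37 33
f 34 40 36
f 38 34 37
f 38 40 34
f 36 40 35
f 39 37 35
f 35 40 39
f 39 38 37
f 40 38 39



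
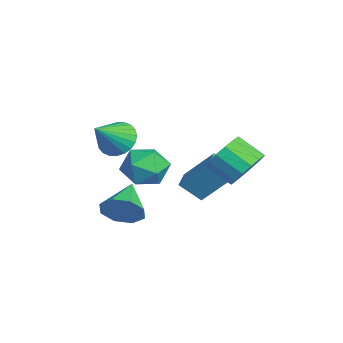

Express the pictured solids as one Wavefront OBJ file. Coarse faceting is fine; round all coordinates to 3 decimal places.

v -2.017 3.109 -5.185
v -2.286 2.121 -4.289
v -1.404 4.371 -3.609
v -1.673 3.384 -2.713
v -0.987 2.736 -5.287
v -1.256 1.749 -4.391
v -0.374 3.999 -3.711
v -0.643 3.011 -2.815
v 2.19 -1.072 -3.999
v 2.707 -0.775 -3.148
v 0.57 -0.488 -3.221
v 2.655 -0.195 -3.69
v 2.331 -0.129 -4.414
v 1.924 -0.616 -4.895
v 1.673 -1.37 -4.851
v 1.725 -1.95 -4.309
v 2.049 -2.016 -3.585
v 2.456 -1.529 -3.104
v 2.736 4.177 -1.552
v 3.241 4.567 -0.68
v 2.568 3.554 0.163
v 2.064 3.163 -0.708
v 2.764 4.857 -0.713
v 2.091 3.843 0.13
v 2.279 4.964 -0.971
v 1.606 3.951 -0.127
v 1.917 4.86 -1.384
v 1.244 3.847 -0.541
v 1.775 4.573 -1.842
v 1.102 3.56 -0.999
v 1.89 4.18 -2.223
v 1.217 3.167 -1.379
v 2.232 3.786 -2.423
v 1.559 2.773 -1.58
v 2.709 3.497 -2.39
v 2.036 2.483 -1.547
v 3.194 3.389 -2.133
v 2.521 2.376 -1.289
v 3.556 3.493 -1.719
v 2.883 2.48 -0.876
v 3.698 3.78 -1.261
v 3.025 2.767 -0.418
v 3.583 4.173 -0.881
v 2.91 3.16 -0.037
v -3.273 0.908 -3.107
v -2.35 1.544 -3.614
v -2.57 -0.764 -3.926
v -1.647 -0.128 -4.433
v -1.686 -0.289 -3.214
v -2.12 0.744 -2.708
v -2.8 0.036 -4.832
v -3.234 1.069 -4.326
v -2.058 1.005 -4.68
v -1.37 0.805 -3.68
v -3.55 -0.025 -3.86
v -2.862 -0.225 -2.86
v -1.794 -0.904 -1.612
v -1.078 -0.972 -2.307
v -0.686 -1.976 -0.368
v -0.972 -0.646 -2.12
v -0.992 -0.359 -1.856
v -1.133 -0.156 -1.555
v -1.375 -0.066 -1.262
v -1.681 -0.104 -1.023
v -2.003 -0.264 -0.873
v -2.294 -0.521 -0.835
v -2.509 -0.837 -0.916
v -2.615 -1.163 -1.103
v -2.596 -1.449 -1.367
v -2.454 -1.653 -1.668
v -2.212 -1.742 -1.961
v -1.907 -1.704 -2.201
v -1.584 -1.544 -2.35
v -1.293 -1.287 -2.388
f 2 4 1
f 5 2 1
f 1 4 3
f 3 5 1
f 2 8 4
f 6 2 5
f 6 8 2
f 4 8 3
f 7 5 3
f 3 8 7
f 7 6 5
f 8 6 7
f 10 9 12
f 10 12 11
f 12 9 13
f 12 13 11
f 13 9 14
f 13 14 11
f 14 9 15
f 14 15 11
f 15 9 16
f 15 16 11
f 16 9 17
f 16 17 11
f 17 9 18
f 17 18 11
f 18 9 10
f 18 10 11
f 20 19 23
f 20 23 21
f 21 23 24
f 21 24 22
f 23 19 25
f 23 25 24
f 24 25 26
f 24 26 22
f 25 19 27
f 25 27 26
f 26 27 28
f 26 28 22
f 27 19 29
f 27 29 28
f 28 29 30
f 28 30 22
f 29 19 31
f 29 31 30
f 30 31 32
f 30 32 22
f 31 19 33
f 31 33 32
f 32 33 34
f 32 34 22
f 33 19 35
f 33 35 34
f 34 35 36
f 34 36 22
f 35 19 37
f 35 37 36
f 36 37 38
f 36 38 22
f 37 19 39
f 37 39 38
f 38 39 40
f 38 40 22
f 39 19 41
f 39 41 40
f 40 41 42
f 40 42 22
f 41 19 43
f 41 43 42
f 42 43 44
f 42 44 22
f 43 19 20
f 43 20 44
f 44 20 21
f 44 21 22
f 45 56 50
f 45 50 46
f 45 46 52
f 45 52 55
f 45 55 56
f 46 50 54
f 50 56 49
f 56 55 47
f 55 52 51
f 52 46 53
f 48 54 49
f 48 49 47
f 48 47 51
f 48 51 53
f 48 53 54
f 49 54 50
f 47 49 56
f 51 47 55
f 53 51 52
f 54 53 46
f 58 57 60
f 58 60 59
f 60 57 61
f 60 61 59
f 61 57 62
f 61 62 59
f 62 57 63
f 62 63 59
f 63 57 64
f 63 64 59
f 64 57 65
f 64 65 59
f 65 57 66
f 65 66 59
f 66 57 67
f 66 67 59
f 67 57 68
f 67 68 59
f 68 57 69
f 68 69 59
f 69 57 70
f 69 70 59
f 70 57 71
f 70 71 59
f 71 57 72
f 71 72 59
f 72 57 73
f 72 73 59
f 73 57 74
f 73 74 59
f 74 57 58
f 74 58 59



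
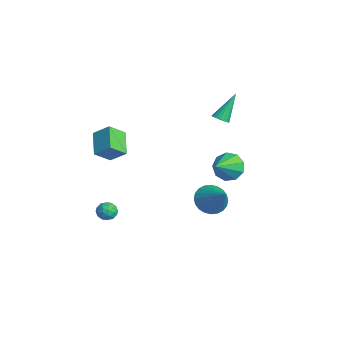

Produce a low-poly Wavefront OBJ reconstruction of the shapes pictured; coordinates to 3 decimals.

v 2.931 1.894 -2.151
v 3.614 1.674 -2.917
v 4.569 2.166 -0.769
v 3.58 2.08 -2.956
v 3.446 2.458 -2.872
v 3.234 2.751 -2.678
v 2.976 2.912 -2.404
v 2.711 2.919 -2.091
v 2.48 2.77 -1.788
v 2.317 2.488 -1.54
v 2.248 2.115 -1.385
v 2.283 1.708 -1.346
v 2.416 1.33 -1.43
v 2.628 1.038 -1.624
v 2.886 0.876 -1.898
v 3.151 0.869 -2.211
v 3.383 1.019 -2.514
v 3.545 1.301 -2.762
v -0.813 4.273 -2.082
v -0.327 5.065 -1.572
v 0.213 3.087 -1.218
v -0.904 4.843 -1.193
v -1.438 4.353 -1.23
v -1.679 3.827 -1.666
v -1.515 3.508 -2.297
v -1.022 3.548 -2.827
v -0.431 3.926 -3.009
v -0.019 4.467 -2.757
v 0.022 4.917 -2.19
v 0.053 3.419 2.636
v 0.603 3.419 2.787
v -0.413 4.521 4.324
v 0.583 3.629 2.645
v 0.459 3.796 2.501
v 0.254 3.889 2.384
v 0.009 3.889 2.317
v -0.227 3.796 2.312
v -0.407 3.628 2.372
v -0.496 3.418 2.484
v -0.477 3.209 2.626
v -0.352 3.041 2.77
v -0.147 2.948 2.887
v 0.097 2.949 2.955
v 0.333 3.042 2.959
v 0.514 3.21 2.899
v -0.024 -3.159 -3.275
v 0.654 -3.237 -3.237
v -0.054 -3.843 -4.143
v 0.624 -3.921 -4.105
v 0.222 -4.181 -3.617
v 0.241 -3.758 -3.081
v 0.359 -3.322 -4.299
v 0.378 -2.899 -3.763
v 0.891 -3.337 -3.87
v 0.806 -3.868 -3.448
v -0.206 -3.212 -3.932
v -0.291 -3.743 -3.51
v 0.317 -3.138 -3.18
v 0.283 -3.942 -4.2
v 0.047 -4.095 -3.914
v 0.445 -4.141 -3.891
v 0.074 -3.444 -3.088
v 0.473 -3.49 -3.065
v 0.22 -4.045 -3.289
v 0.127 -3.59 -4.315
v 0.526 -3.636 -4.292
v 0.155 -2.939 -3.489
v 0.553 -2.985 -3.466
v 0.38 -3.035 -4.091
v 0.855 -3.243 -3.529
v 0.838 -3.645 -4.04
v 0.682 -3.292 -4.154
v 0.693 -3.044 -3.838
v 0.805 -3.555 -3.282
v 0.788 -3.957 -3.792
v 0.552 -4.11 -3.505
v 0.563 -3.861 -3.19
v 0.945 -3.614 -3.654
v -0.188 -3.123 -3.588
v -0.205 -3.525 -4.098
v 0.037 -3.219 -4.19
v 0.048 -2.97 -3.875
v -0.238 -3.435 -3.34
v -0.255 -3.837 -3.851
v -0.093 -4.036 -3.542
v -0.082 -3.788 -3.226
v -0.345 -3.466 -3.726
v -0.124 -4.144 2.735
v 0.522 -3.37 3.507
v -0.355 -3.134 1.916
v 0.291 -2.361 2.689
v 1.309 -4.499 1.891
v 1.955 -3.726 2.664
v 1.078 -3.49 1.073
v 1.724 -2.716 1.845
f 2 1 4
f 2 4 3
f 4 1 5
f 4 5 3
f 5 1 6
f 5 6 3
f 6 1 7
f 6 7 3
f 7 1 8
f 7 8 3
f 8 1 9
f 8 9 3
f 9 1 10
f 9 10 3
f 10 1 11
f 10 11 3
f 11 1 12
f 11 12 3
f 12 1 13
f 12 13 3
f 13 1 14
f 13 14 3
f 14 1 15
f 14 15 3
f 15 1 16
f 15 16 3
f 16 1 17
f 16 17 3
f 17 1 18
f 17 18 3
f 18 1 2
f 18 2 3
f 20 19 22
f 20 22 21
f 22 19 23
f 22 23 21
f 23 19 24
f 23 24 21
f 24 19 25
f 24 25 21
f 25 19 26
f 25 26 21
f 26 19 27
f 26 27 21
f 27 19 28
f 27 28 21
f 28 19 29
f 28 29 21
f 29 19 20
f 29 20 21
f 31 30 33
f 31 33 32
f 33 30 34
f 33 34 32
f 34 30 35
f 34 35 32
f 35 30 36
f 35 36 32
f 36 30 37
f 36 37 32
f 37 30 38
f 37 38 32
f 38 30 39
f 38 39 32
f 39 30 40
f 39 40 32
f 40 30 41
f 40 41 32
f 41 30 42
f 41 42 32
f 42 30 43
f 42 43 32
f 43 30 44
f 43 44 32
f 44 30 45
f 44 45 32
f 45 30 31
f 45 31 32
f 46 83 62
f 83 57 86
f 62 86 51
f 83 86 62
f 46 62 58
f 62 51 63
f 58 63 47
f 62 63 58
f 46 58 67
f 58 47 68
f 67 68 53
f 58 68 67
f 46 67 79
f 67 53 82
f 79 82 56
f 67 82 79
f 46 79 83
f 79 56 87
f 83 87 57
f 79 87 83
f 47 63 74
f 63 51 77
f 74 77 55
f 63 77 74
f 51 86 64
f 86 57 85
f 64 85 50
f 86 85 64
f 57 87 84
f 87 56 80
f 84 80 48
f 87 80 84
f 56 82 81
f 82 53 69
f 81 69 52
f 82 69 81
f 53 68 73
f 68 47 70
f 73 70 54
f 68 70 73
f 49 75 61
f 75 55 76
f 61 76 50
f 75 76 61
f 49 61 59
f 61 50 60
f 59 60 48
f 61 60 59
f 49 59 66
f 59 48 65
f 66 65 52
f 59 65 66
f 49 66 71
f 66 52 72
f 71 72 54
f 66 72 71
f 49 71 75
f 71 54 78
f 75 78 55
f 71 78 75
f 50 76 64
f 76 55 77
f 64 77 51
f 76 77 64
f 48 60 84
f 60 50 85
f 84 85 57
f 60 85 84
f 52 65 81
f 65 48 80
f 81 80 56
f 65 80 81
f 54 72 73
f 72 52 69
f 73 69 53
f 72 69 73
f 55 78 74
f 78 54 70
f 74 70 47
f 78 70 74
f 89 91 88
f 92 89 88
f 88 91 90
f 90 92 88
f 89 95 91
f 93 89 92
f 93 95 89
f 91 95 90
f 94 92 90
f 90 95 94
f 94 93 92
f 95 93 94



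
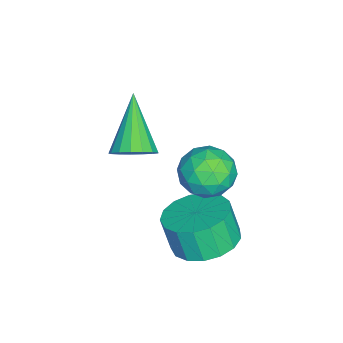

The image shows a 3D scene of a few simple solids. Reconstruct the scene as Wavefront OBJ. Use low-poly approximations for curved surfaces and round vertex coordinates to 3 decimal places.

v 0.25 4.121 -0.664
v 0.826 4.42 -0.005
v 1.174 2.98 -0.955
v 1.75 3.279 -0.296
v 0.926 2.927 -0.066
v 0.354 3.632 0.114
v 1.646 3.768 -1.074
v 1.074 4.473 -0.894
v 1.688 4.201 -0.258
v 1.243 3.682 0.365
v 0.757 3.718 -1.325
v 0.312 3.199 -0.702
v 0.457 4.371 -0.309
v 1.543 3.029 -0.651
v 1.059 2.823 -0.516
v 1.397 2.998 -0.128
v 0.18 3.908 -0.239
v 0.518 4.083 0.149
v 0.577 3.206 0.113
v 1.482 3.317 -1.109
v 1.82 3.492 -0.721
v 0.603 4.402 -0.832
v 0.941 4.577 -0.444
v 1.423 4.194 -1.073
v 1.302 4.418 -0.07
v 1.846 3.747 -0.241
v 1.784 4.034 -0.699
v 1.448 4.449 -0.593
v 1.041 4.112 0.296
v 1.584 3.442 0.125
v 1.099 3.235 0.26
v 0.764 3.649 0.366
v 1.548 3.984 0.148
v 0.416 3.958 -1.085
v 0.959 3.288 -1.256
v 1.236 3.751 -1.326
v 0.901 4.165 -1.22
v 0.154 3.653 -0.719
v 0.698 2.982 -0.89
v 0.552 2.951 -0.367
v 0.216 3.366 -0.261
v 0.452 3.416 -1.108
v -1.165 0.961 -2.47
v -0.781 1.337 -1.919
v -2.775 0.559 -1.07
v -0.985 1.599 -2.078
v -1.23 1.715 -2.328
v -1.461 1.658 -2.609
v -1.624 1.442 -2.859
v -1.682 1.115 -3.019
v -1.622 0.753 -3.054
v -1.457 0.439 -2.955
v -1.225 0.244 -2.744
v -0.98 0.214 -2.471
v -0.777 0.355 -2.197
v -0.663 0.635 -1.986
v -0.665 0.989 -1.885
v 1.171 3.731 -3.787
v 2.198 3.398 -3.748
v 2.035 3.035 -2.574
v 1.009 3.369 -2.613
v 2.222 3.89 -3.593
v 2.059 3.528 -2.419
v 2.005 4.346 -3.482
v 1.843 3.984 -2.308
v 1.597 4.661 -3.442
v 1.435 4.299 -2.267
v 1.092 4.763 -3.48
v 0.93 4.401 -2.305
v 0.605 4.629 -3.589
v 0.442 4.267 -2.414
v 0.247 4.289 -3.743
v 0.085 3.926 -2.568
v 0.102 3.821 -3.907
v -0.061 3.459 -2.733
v 0.201 3.332 -4.044
v 0.039 2.97 -2.87
v 0.522 2.935 -4.122
v 0.36 2.573 -2.948
v 0.993 2.721 -4.124
v 0.83 2.358 -2.949
v 1.504 2.737 -4.048
v 1.341 2.375 -2.873
v 1.939 2.982 -3.913
v 1.776 2.619 -2.738
f 1 38 17
f 38 12 41
f 17 41 6
f 38 41 17
f 1 17 13
f 17 6 18
f 13 18 2
f 17 18 13
f 1 13 22
f 13 2 23
f 22 23 8
f 13 23 22
f 1 22 34
f 22 8 37
f 34 37 11
f 22 37 34
f 1 34 38
f 34 11 42
f 38 42 12
f 34 42 38
f 2 18 29
f 18 6 32
f 29 32 10
f 18 32 29
f 6 41 19
f 41 12 40
f 19 40 5
f 41 40 19
f 12 42 39
f 42 11 35
f 39 35 3
f 42 35 39
f 11 37 36
f 37 8 24
f 36 24 7
f 37 24 36
f 8 23 28
f 23 2 25
f 28 25 9
f 23 25 28
f 4 30 16
f 30 10 31
f 16 31 5
f 30 31 16
f 4 16 14
f 16 5 15
f 14 15 3
f 16 15 14
f 4 14 21
f 14 3 20
f 21 20 7
f 14 20 21
f 4 21 26
f 21 7 27
f 26 27 9
f 21 27 26
f 4 26 30
f 26 9 33
f 30 33 10
f 26 33 30
f 5 31 19
f 31 10 32
f 19 32 6
f 31 32 19
f 3 15 39
f 15 5 40
f 39 40 12
f 15 40 39
f 7 20 36
f 20 3 35
f 36 35 11
f 20 35 36
f 9 27 28
f 27 7 24
f 28 24 8
f 27 24 28
f 10 33 29
f 33 9 25
f 29 25 2
f 33 25 29
f 44 43 46
f 44 46 45
f 46 43 47
f 46 47 45
f 47 43 48
f 47 48 45
f 48 43 49
f 48 49 45
f 49 43 50
f 49 50 45
f 50 43 51
f 50 51 45
f 51 43 52
f 51 52 45
f 52 43 53
f 52 53 45
f 53 43 54
f 53 54 45
f 54 43 55
f 54 55 45
f 55 43 56
f 55 56 45
f 56 43 57
f 56 57 45
f 57 43 44
f 57 44 45
f 59 58 62
f 59 62 60
f 60 62 63
f 60 63 61
f 62 58 64
f 62 64 63
f 63 64 65
f 63 65 61
f 64 58 66
f 64 66 65
f 65 66 67
f 65 67 61
f 66 58 68
f 66 68 67
f 67 68 69
f 67 69 61
f 68 58 70
f 68 70 69
f 69 70 71
f 69 71 61
f 70 58 72
f 70 72 71
f 71 72 73
f 71 73 61
f 72 58 74
f 72 74 73
f 73 74 75
f 73 75 61
f 74 58 76
f 74 76 75
f 75 76 77
f 75 77 61
f 76 58 78
f 76 78 77
f 77 78 79
f 77 79 61
f 78 58 80
f 78 80 79
f 79 80 81
f 79 81 61
f 80 58 82
f 80 82 81
f 81 82 83
f 81 83 61
f 82 58 84
f 82 84 83
f 83 84 85
f 83 85 61
f 84 58 59
f 84 59 85
f 85 59 60
f 85 60 61



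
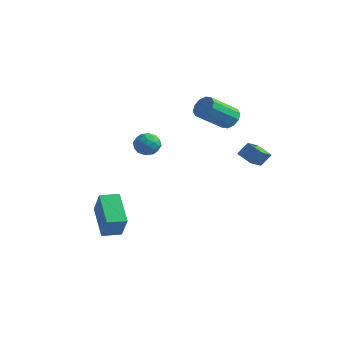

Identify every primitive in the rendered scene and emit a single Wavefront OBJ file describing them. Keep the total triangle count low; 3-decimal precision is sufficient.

v -2.506 -4.329 -4.214
v -3.947 -3.51 -2.975
v -1.995 -3.389 -4.242
v -3.437 -2.57 -3.002
v -1.583 -4.79 -2.838
v -3.025 -3.971 -1.598
v -1.073 -3.85 -2.865
v -2.514 -3.031 -1.626
v -1.198 -2.221 2.487
v -0.528 -2.343 2.817
v -0.992 -3.157 1.723
v -0.322 -3.279 2.053
v -0.962 -3.422 2.432
v -1.089 -2.844 2.904
v -0.431 -2.656 1.636
v -0.558 -2.078 2.108
v -0.054 -2.612 2.291
v -0.382 -3.085 2.783
v -1.138 -2.415 1.757
v -1.466 -2.888 2.249
v -0.881 -2.2 2.719
v -0.639 -3.3 1.821
v -1.015 -3.384 2.044
v -0.621 -3.456 2.238
v -1.211 -2.494 2.77
v -0.817 -2.566 2.964
v -1.072 -3.2 2.737
v -0.703 -2.934 1.576
v -0.309 -3.006 1.77
v -0.899 -2.044 2.302
v -0.505 -2.116 2.496
v -0.448 -2.3 1.803
v -0.208 -2.43 2.604
v -0.087 -2.98 2.155
v -0.151 -2.614 1.91
v -0.226 -2.274 2.187
v -0.401 -2.708 2.893
v -0.28 -3.258 2.444
v -0.656 -3.342 2.666
v -0.731 -3.002 2.944
v -0.122 -2.866 2.584
v -1.24 -2.242 2.096
v -1.119 -2.792 1.647
v -0.789 -2.498 1.596
v -0.864 -2.158 1.874
v -1.433 -2.52 2.385
v -1.312 -3.07 1.936
v -1.294 -3.226 2.353
v -1.369 -2.886 2.63
v -1.398 -2.634 1.956
v -0.854 3.364 2.545
v -0.117 3.265 2.647
v -0.49 1.657 3.777
v -1.226 1.756 3.675
v -0.273 3.539 2.986
v -0.646 1.932 4.116
v -0.65 3.747 3.157
v -1.023 2.139 4.287
v -1.106 3.808 3.094
v -1.478 2.201 4.224
v -1.464 3.7 2.822
v -1.837 2.092 3.952
v -1.59 3.463 2.443
v -1.963 1.855 3.573
v -1.434 3.188 2.104
v -1.807 1.581 3.234
v -1.057 2.981 1.933
v -1.43 1.373 3.063
v -0.602 2.919 1.996
v -0.974 1.312 3.126
v -0.243 3.028 2.268
v -0.616 1.42 3.398
v 0.736 2.257 0.689
v 1.064 2.707 1.421
v 0.469 3.339 0.144
v 0.797 3.788 0.877
v 1.663 2.272 0.263
v 1.991 2.721 0.996
v 1.396 3.353 -0.281
v 1.724 3.803 0.451
f 2 4 1
f 5 2 1
f 1 4 3
f 3 5 1
f 2 8 4
f 6 2 5
f 6 8 2
f 4 8 3
f 7 5 3
f 3 8 7
f 7 6 5
f 8 6 7
f 9 46 25
f 46 20 49
f 25 49 14
f 46 49 25
f 9 25 21
f 25 14 26
f 21 26 10
f 25 26 21
f 9 21 30
f 21 10 31
f 30 31 16
f 21 31 30
f 9 30 42
f 30 16 45
f 42 45 19
f 30 45 42
f 9 42 46
f 42 19 50
f 46 50 20
f 42 50 46
f 10 26 37
f 26 14 40
f 37 40 18
f 26 40 37
f 14 49 27
f 49 20 48
f 27 48 13
f 49 48 27
f 20 50 47
f 50 19 43
f 47 43 11
f 50 43 47
f 19 45 44
f 45 16 32
f 44 32 15
f 45 32 44
f 16 31 36
f 31 10 33
f 36 33 17
f 31 33 36
f 12 38 24
f 38 18 39
f 24 39 13
f 38 39 24
f 12 24 22
f 24 13 23
f 22 23 11
f 24 23 22
f 12 22 29
f 22 11 28
f 29 28 15
f 22 28 29
f 12 29 34
f 29 15 35
f 34 35 17
f 29 35 34
f 12 34 38
f 34 17 41
f 38 41 18
f 34 41 38
f 13 39 27
f 39 18 40
f 27 40 14
f 39 40 27
f 11 23 47
f 23 13 48
f 47 48 20
f 23 48 47
f 15 28 44
f 28 11 43
f 44 43 19
f 28 43 44
f 17 35 36
f 35 15 32
f 36 32 16
f 35 32 36
f 18 41 37
f 41 17 33
f 37 33 10
f 41 33 37
f 52 51 55
f 52 55 53
f 53 55 56
f 53 56 54
f 55 51 57
f 55 57 56
f 56 57 58
f 56 58 54
f 57 51 59
f 57 59 58
f 58 59 60
f 58 60 54
f 59 51 61
f 59 61 60
f 60 61 62
f 60 62 54
f 61 51 63
f 61 63 62
f 62 63 64
f 62 64 54
f 63 51 65
f 63 65 64
f 64 65 66
f 64 66 54
f 65 51 67
f 65 67 66
f 66 67 68
f 66 68 54
f 67 51 69
f 67 69 68
f 68 69 70
f 68 70 54
f 69 51 71
f 69 71 70
f 70 71 72
f 70 72 54
f 71 51 52
f 71 52 72
f 72 52 53
f 72 53 54
f 74 76 73
f 77 74 73
f 73 76 75
f 75 77 73
f 74 80 76
f 78 74 77
f 78 80 74
f 76 80 75
f 79 77 75
f 75 80 79
f 79 78 77
f 80 78 79



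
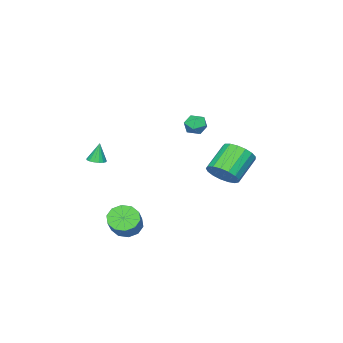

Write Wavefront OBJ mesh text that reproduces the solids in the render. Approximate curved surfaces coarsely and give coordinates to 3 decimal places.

v 3.74 -2.279 0.823
v 4.017 -2.713 0.896
v 3.56 -2.201 1.977
v 4.186 -2.531 0.91
v 4.253 -2.291 0.904
v 4.202 -2.048 0.879
v 4.045 -1.859 0.842
v 3.818 -1.766 0.801
v 3.573 -1.79 0.764
v 3.366 -1.926 0.741
v 3.245 -2.144 0.737
v 3.237 -2.392 0.753
v 3.344 -2.614 0.785
v 3.542 -2.76 0.825
v 3.785 -2.795 0.865
v -1.97 1.38 -1.022
v -1.453 0.811 -0.414
v -2.894 0.81 0.81
v -3.41 1.38 0.202
v -1.341 1.247 -0.282
v -2.782 1.246 0.942
v -1.373 1.713 -0.319
v -2.814 1.713 0.904
v -1.542 2.103 -0.518
v -2.982 2.103 0.706
v -1.808 2.328 -0.831
v -3.249 2.327 0.392
v -2.112 2.335 -1.189
v -3.553 2.335 0.035
v -2.383 2.124 -1.508
v -3.824 2.123 -0.284
v -2.559 1.742 -1.716
v -4 1.742 -0.492
v -2.601 1.278 -1.765
v -4.041 1.277 -0.541
v -2.497 0.836 -1.643
v -3.938 0.836 -0.42
v -2.273 0.52 -1.379
v -3.714 0.519 -0.156
v -1.98 0.4 -1.034
v -3.42 0.4 0.19
v -1.684 0.505 -0.685
v -3.124 0.505 0.538
v 2.68 -1.213 -3.782
v 3.314 -1.709 -4.112
v 4.415 -0.982 -3.088
v 3.78 -0.487 -2.758
v 3.287 -1.258 -4.403
v 4.388 -0.531 -3.379
v 3.028 -0.79 -4.457
v 4.129 -0.063 -3.433
v 2.636 -0.483 -4.253
v 3.737 0.244 -3.229
v 2.261 -0.456 -3.87
v 3.361 0.271 -2.845
v 2.045 -0.718 -3.452
v 3.146 0.009 -2.428
v 2.072 -1.169 -3.161
v 3.173 -0.442 -2.137
v 2.331 -1.637 -3.107
v 3.432 -0.91 -2.083
v 2.723 -1.944 -3.311
v 3.824 -1.217 -2.287
v 3.099 -1.971 -3.695
v 4.199 -1.244 -2.67
v 0.937 2.425 4.091
v 1.327 2.835 3.709
v 1.333 1.545 3.551
v 1.723 1.955 3.169
v 1.861 1.874 3.834
v 1.616 2.418 4.167
v 1.044 1.962 3.093
v 0.799 2.506 3.426
v 1.394 2.549 3.092
v 1.898 2.495 3.55
v 0.762 1.885 3.71
v 1.266 1.831 4.168
f 2 1 4
f 2 4 3
f 4 1 5
f 4 5 3
f 5 1 6
f 5 6 3
f 6 1 7
f 6 7 3
f 7 1 8
f 7 8 3
f 8 1 9
f 8 9 3
f 9 1 10
f 9 10 3
f 10 1 11
f 10 11 3
f 11 1 12
f 11 12 3
f 12 1 13
f 12 13 3
f 13 1 14
f 13 14 3
f 14 1 15
f 14 15 3
f 15 1 2
f 15 2 3
f 17 16 20
f 17 20 18
f 18 20 21
f 18 21 19
f 20 16 22
f 20 22 21
f 21 22 23
f 21 23 19
f 22 16 24
f 22 24 23
f 23 24 25
f 23 25 19
f 24 16 26
f 24 26 25
f 25 26 27
f 25 27 19
f 26 16 28
f 26 28 27
f 27 28 29
f 27 29 19
f 28 16 30
f 28 30 29
f 29 30 31
f 29 31 19
f 30 16 32
f 30 32 31
f 31 32 33
f 31 33 19
f 32 16 34
f 32 34 33
f 33 34 35
f 33 35 19
f 34 16 36
f 34 36 35
f 35 36 37
f 35 37 19
f 36 16 38
f 36 38 37
f 37 38 39
f 37 39 19
f 38 16 40
f 38 40 39
f 39 40 41
f 39 41 19
f 40 16 42
f 40 42 41
f 41 42 43
f 41 43 19
f 42 16 17
f 42 17 43
f 43 17 18
f 43 18 19
f 45 44 48
f 45 48 46
f 46 48 49
f 46 49 47
f 48 44 50
f 48 50 49
f 49 50 51
f 49 51 47
f 50 44 52
f 50 52 51
f 51 52 53
f 51 53 47
f 52 44 54
f 52 54 53
f 53 54 55
f 53 55 47
f 54 44 56
f 54 56 55
f 55 56 57
f 55 57 47
f 56 44 58
f 56 58 57
f 57 58 59
f 57 59 47
f 58 44 60
f 58 60 59
f 59 60 61
f 59 61 47
f 60 44 62
f 60 62 61
f 61 62 63
f 61 63 47
f 62 44 64
f 62 64 63
f 63 64 65
f 63 65 47
f 64 44 45
f 64 45 65
f 65 45 46
f 65 46 47
f 66 77 71
f 66 71 67
f 66 67 73
f 66 73 76
f 66 76 77
f 67 71 75
f 71 77 70
f 77 76 68
f 76 73 72
f 73 67 74
f 69 75 70
f 69 70 68
f 69 68 72
f 69 72 74
f 69 74 75
f 70 75 71
f 68 70 77
f 72 68 76
f 74 72 73
f 75 74 67

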